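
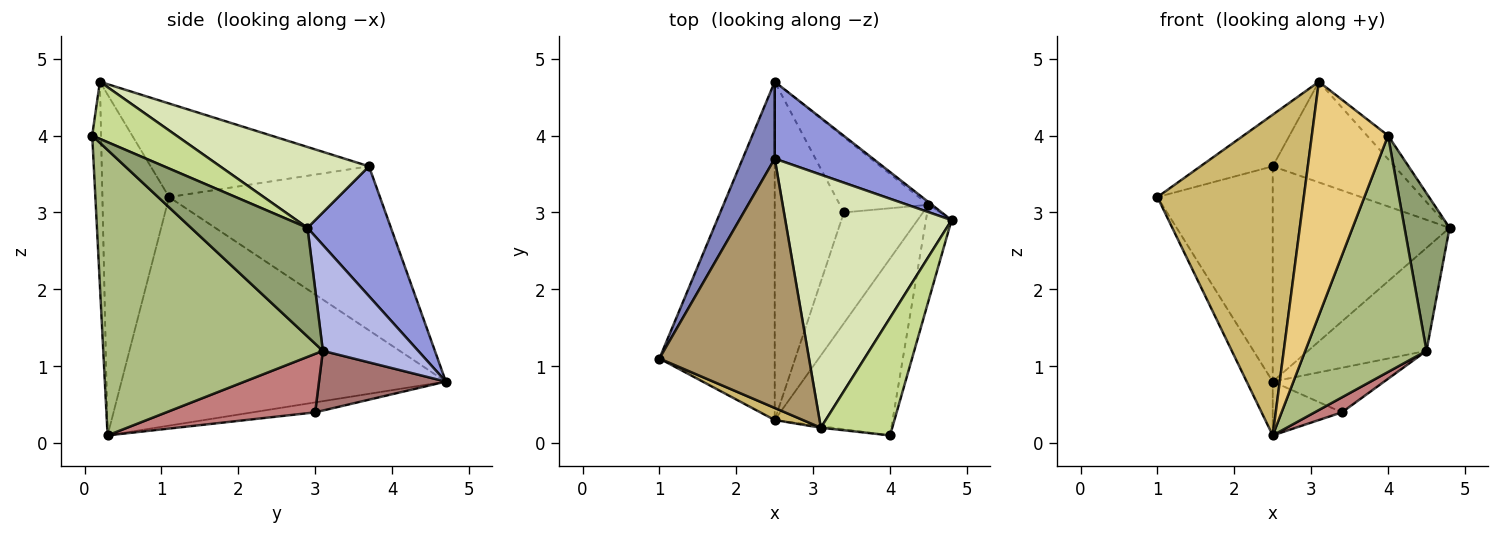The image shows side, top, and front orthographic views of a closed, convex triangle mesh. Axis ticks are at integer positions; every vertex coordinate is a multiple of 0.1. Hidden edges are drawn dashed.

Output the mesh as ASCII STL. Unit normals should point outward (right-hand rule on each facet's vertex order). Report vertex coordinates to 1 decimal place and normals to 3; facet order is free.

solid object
 facet normal -0.890 0.071 -0.449
  outer loop
   vertex 2.5 0.3 0.1
   vertex 1.0 1.1 3.2
   vertex 2.5 4.7 0.8
  endloop
 endfacet
 facet normal -0.865 0.473 0.169
  outer loop
   vertex 2.5 3.7 3.6
   vertex 2.5 4.7 0.8
   vertex 1.0 1.1 3.2
  endloop
 endfacet
 facet normal 0.406 0.861 0.307
  outer loop
   vertex 2.5 3.7 3.6
   vertex 4.8 2.9 2.8
   vertex 2.5 4.7 0.8
  endloop
 endfacet
 facet normal 0.627 0.779 -0.020
  outer loop
   vertex 4.5 3.1 1.2
   vertex 2.5 4.7 0.8
   vertex 4.8 2.9 2.8
  endloop
 endfacet
 facet normal 0.911 -0.352 -0.215
  outer loop
   vertex 4.5 3.1 1.2
   vertex 4.8 2.9 2.8
   vertex 4.0 0.1 4.0
  endloop
 endfacet
 facet normal 0.823 -0.455 -0.340
  outer loop
   vertex 4.5 3.1 1.2
   vertex 4.0 0.1 4.0
   vertex 2.5 0.3 0.1
  endloop
 endfacet
 facet normal 0.617 0.154 0.772
  outer loop
   vertex 3.1 0.2 4.7
   vertex 4.0 0.1 4.0
   vertex 4.8 2.9 2.8
  endloop
 endfacet
 facet normal 0.412 0.337 0.847
  outer loop
   vertex 3.1 0.2 4.7
   vertex 4.8 2.9 2.8
   vertex 2.5 3.7 3.6
  endloop
 endfacet
 facet normal -0.522 0.173 0.835
  outer loop
   vertex 3.1 0.2 4.7
   vertex 2.5 3.7 3.6
   vertex 1.0 1.1 3.2
  endloop
 endfacet
 facet normal -0.414 -0.910 0.034
  outer loop
   vertex 3.1 0.2 4.7
   vertex 1.0 1.1 3.2
   vertex 2.5 0.3 0.1
  endloop
 endfacet
 facet normal -0.115 -0.993 -0.007
  outer loop
   vertex 3.1 0.2 4.7
   vertex 2.5 0.3 0.1
   vertex 4.0 0.1 4.0
  endloop
 endfacet
 facet normal -0.141 0.156 -0.978
  outer loop
   vertex 3.4 3.0 0.4
   vertex 2.5 0.3 0.1
   vertex 2.5 4.7 0.8
  endloop
 endfacet
 facet normal 0.501 0.441 -0.745
  outer loop
   vertex 3.4 3.0 0.4
   vertex 2.5 4.7 0.8
   vertex 4.5 3.1 1.2
  endloop
 endfacet
 facet normal 0.591 -0.108 -0.799
  outer loop
   vertex 3.4 3.0 0.4
   vertex 4.5 3.1 1.2
   vertex 2.5 0.3 0.1
  endloop
 endfacet
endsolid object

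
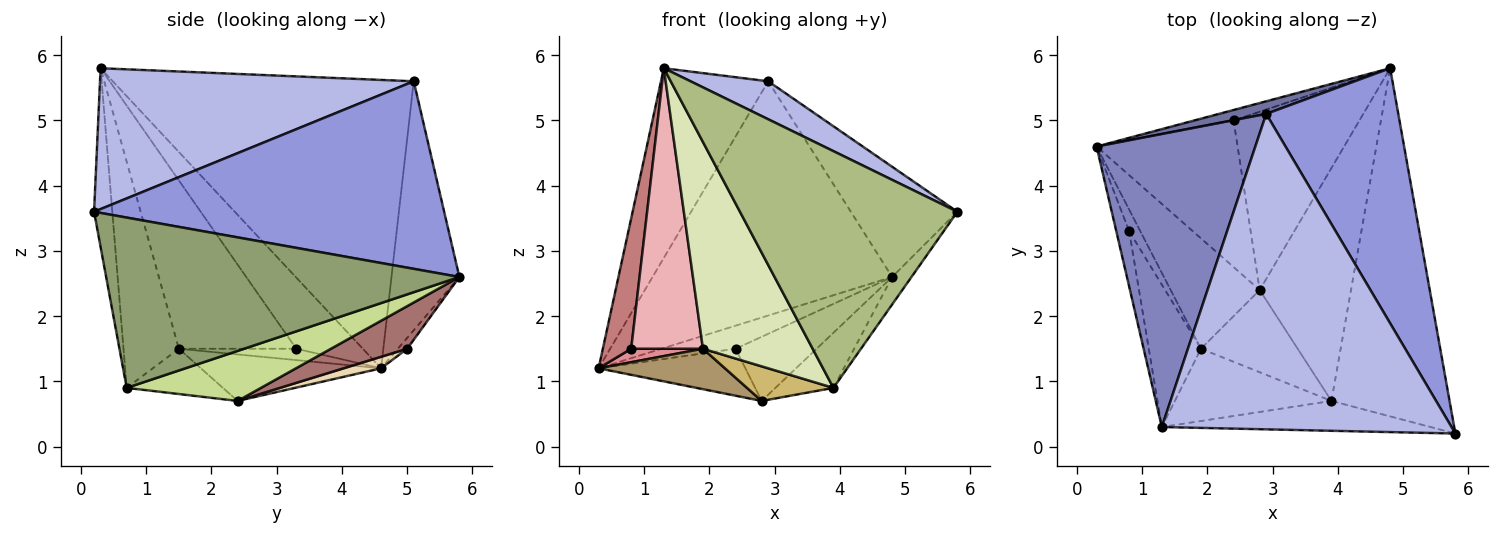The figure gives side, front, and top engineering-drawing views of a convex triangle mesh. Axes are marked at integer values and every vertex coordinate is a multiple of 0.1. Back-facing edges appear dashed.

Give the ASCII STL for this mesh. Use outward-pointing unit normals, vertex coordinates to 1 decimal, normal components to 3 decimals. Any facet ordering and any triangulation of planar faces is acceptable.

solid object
 facet normal -0.272 0.961 0.052
  outer loop
   vertex 2.9 5.1 5.6
   vertex 4.8 5.8 2.6
   vertex 0.3 4.6 1.2
  endloop
 endfacet
 facet normal -0.836 0.298 0.460
  outer loop
   vertex 2.9 5.1 5.6
   vertex 0.3 4.6 1.2
   vertex 1.3 0.3 5.8
  endloop
 endfacet
 facet normal 0.793 0.241 0.559
  outer loop
   vertex 2.9 5.1 5.6
   vertex 5.8 0.2 3.6
   vertex 4.8 5.8 2.6
  endloop
 endfacet
 facet normal 0.435 -0.108 0.894
  outer loop
   vertex 2.9 5.1 5.6
   vertex 1.3 0.3 5.8
   vertex 5.8 0.2 3.6
  endloop
 endfacet
 facet normal 0.821 0.045 -0.569
  outer loop
   vertex 3.9 0.7 0.9
   vertex 4.8 5.8 2.6
   vertex 5.8 0.2 3.6
  endloop
 endfacet
 facet normal -0.083 -0.989 -0.125
  outer loop
   vertex 3.9 0.7 0.9
   vertex 5.8 0.2 3.6
   vertex 1.3 0.3 5.8
  endloop
 endfacet
 facet normal 0.470 0.203 -0.859
  outer loop
   vertex 2.8 2.4 0.7
   vertex 4.8 5.8 2.6
   vertex 3.9 0.7 0.9
  endloop
 endfacet
 facet normal -0.430 -0.852 -0.298
  outer loop
   vertex 1.9 1.5 1.5
   vertex 3.9 0.7 0.9
   vertex 1.3 0.3 5.8
  endloop
 endfacet
 facet normal -0.440 -0.309 -0.843
  outer loop
   vertex 1.9 1.5 1.5
   vertex 0.3 4.6 1.2
   vertex 2.8 2.4 0.7
  endloop
 endfacet
 facet normal -0.396 -0.356 -0.846
  outer loop
   vertex 1.9 1.5 1.5
   vertex 2.8 2.4 0.7
   vertex 3.9 0.7 0.9
  endloop
 endfacet
 facet normal -0.114 0.905 -0.410
  outer loop
   vertex 2.4 5.0 1.5
   vertex 0.3 4.6 1.2
   vertex 4.8 5.8 2.6
  endloop
 endfacet
 facet normal 0.078 0.304 -0.949
  outer loop
   vertex 2.4 5.0 1.5
   vertex 2.8 2.4 0.7
   vertex 0.3 4.6 1.2
  endloop
 endfacet
 facet normal 0.303 0.323 -0.897
  outer loop
   vertex 2.4 5.0 1.5
   vertex 4.8 5.8 2.6
   vertex 2.8 2.4 0.7
  endloop
 endfacet
 facet normal -0.907 -0.387 -0.164
  outer loop
   vertex 0.8 3.3 1.5
   vertex 1.3 0.3 5.8
   vertex 0.3 4.6 1.2
  endloop
 endfacet
 facet normal -0.654 -0.400 -0.642
  outer loop
   vertex 0.8 3.3 1.5
   vertex 0.3 4.6 1.2
   vertex 1.9 1.5 1.5
  endloop
 endfacet
 facet normal -0.825 -0.504 -0.256
  outer loop
   vertex 0.8 3.3 1.5
   vertex 1.9 1.5 1.5
   vertex 1.3 0.3 5.8
  endloop
 endfacet
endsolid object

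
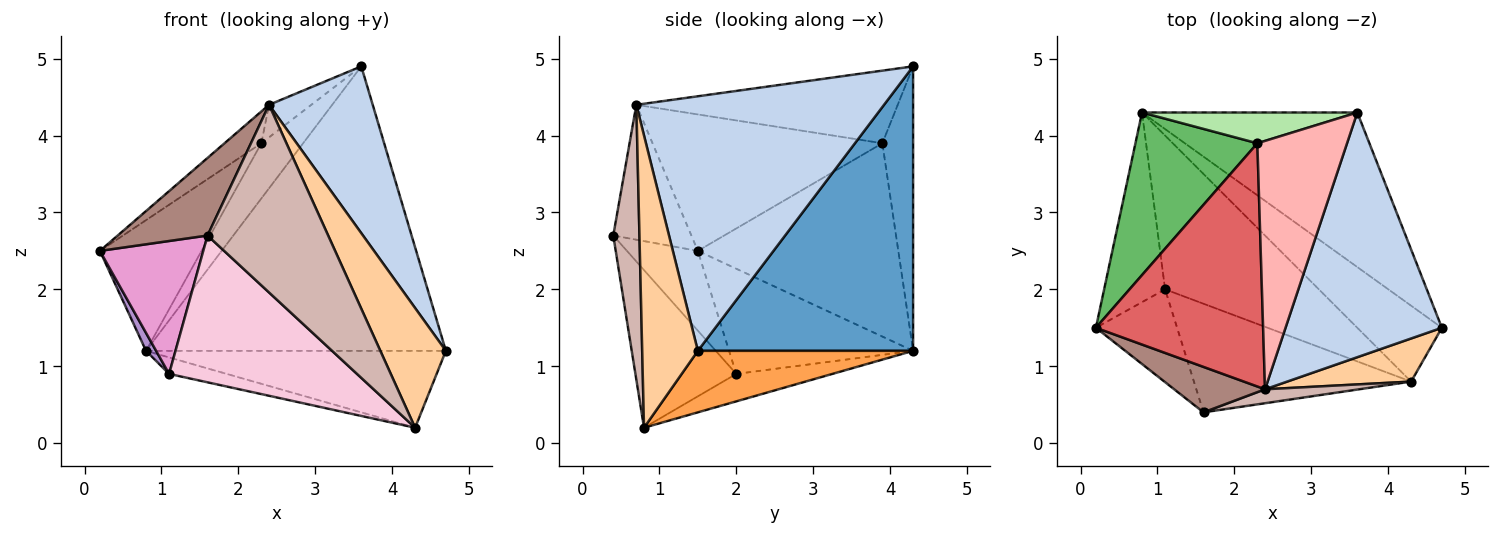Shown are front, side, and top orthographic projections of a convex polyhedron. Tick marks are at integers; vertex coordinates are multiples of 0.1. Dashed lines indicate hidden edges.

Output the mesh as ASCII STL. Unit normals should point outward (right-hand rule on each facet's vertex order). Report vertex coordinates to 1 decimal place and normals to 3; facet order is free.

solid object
 facet normal 0.534 0.743 -0.404
  outer loop
   vertex 3.6 4.3 4.9
   vertex 4.7 1.5 1.2
   vertex 0.8 4.3 1.2
  endloop
 endfacet
 facet normal 0.803 -0.336 0.493
  outer loop
   vertex 2.4 0.7 4.4
   vertex 4.7 1.5 1.2
   vertex 3.6 4.3 4.9
  endloop
 endfacet
 facet normal 0.455 0.634 -0.626
  outer loop
   vertex 4.3 0.8 0.2
   vertex 0.8 4.3 1.2
   vertex 4.7 1.5 1.2
  endloop
 endfacet
 facet normal 0.624 -0.735 0.265
  outer loop
   vertex 4.3 0.8 0.2
   vertex 4.7 1.5 1.2
   vertex 2.4 0.7 4.4
  endloop
 endfacet
 facet normal -0.777 0.394 0.490
  outer loop
   vertex 2.3 3.9 3.9
   vertex 0.8 4.3 1.2
   vertex 0.2 1.5 2.5
  endloop
 endfacet
 facet normal -0.541 0.735 0.409
  outer loop
   vertex 2.3 3.9 3.9
   vertex 3.6 4.3 4.9
   vertex 0.8 4.3 1.2
  endloop
 endfacet
 facet normal -0.629 0.101 0.771
  outer loop
   vertex 2.3 3.9 3.9
   vertex 0.2 1.5 2.5
   vertex 2.4 0.7 4.4
  endloop
 endfacet
 facet normal -0.626 0.101 0.773
  outer loop
   vertex 2.3 3.9 3.9
   vertex 2.4 0.7 4.4
   vertex 3.6 4.3 4.9
  endloop
 endfacet
 facet normal -0.864 -0.047 -0.501
  outer loop
   vertex 1.1 2.0 0.9
   vertex 0.2 1.5 2.5
   vertex 0.8 4.3 1.2
  endloop
 endfacet
 facet normal -0.175 0.105 -0.979
  outer loop
   vertex 1.1 2.0 0.9
   vertex 0.8 4.3 1.2
   vertex 4.3 0.8 0.2
  endloop
 endfacet
 facet normal -0.600 -0.690 0.404
  outer loop
   vertex 1.6 0.4 2.7
   vertex 2.4 0.7 4.4
   vertex 0.2 1.5 2.5
  endloop
 endfacet
 facet normal 0.212 -0.975 0.072
  outer loop
   vertex 1.6 0.4 2.7
   vertex 4.3 0.8 0.2
   vertex 2.4 0.7 4.4
  endloop
 endfacet
 facet normal -0.490 -0.715 -0.499
  outer loop
   vertex 1.6 0.4 2.7
   vertex 0.2 1.5 2.5
   vertex 1.1 2.0 0.9
  endloop
 endfacet
 facet normal -0.396 -0.738 -0.546
  outer loop
   vertex 1.6 0.4 2.7
   vertex 1.1 2.0 0.9
   vertex 4.3 0.8 0.2
  endloop
 endfacet
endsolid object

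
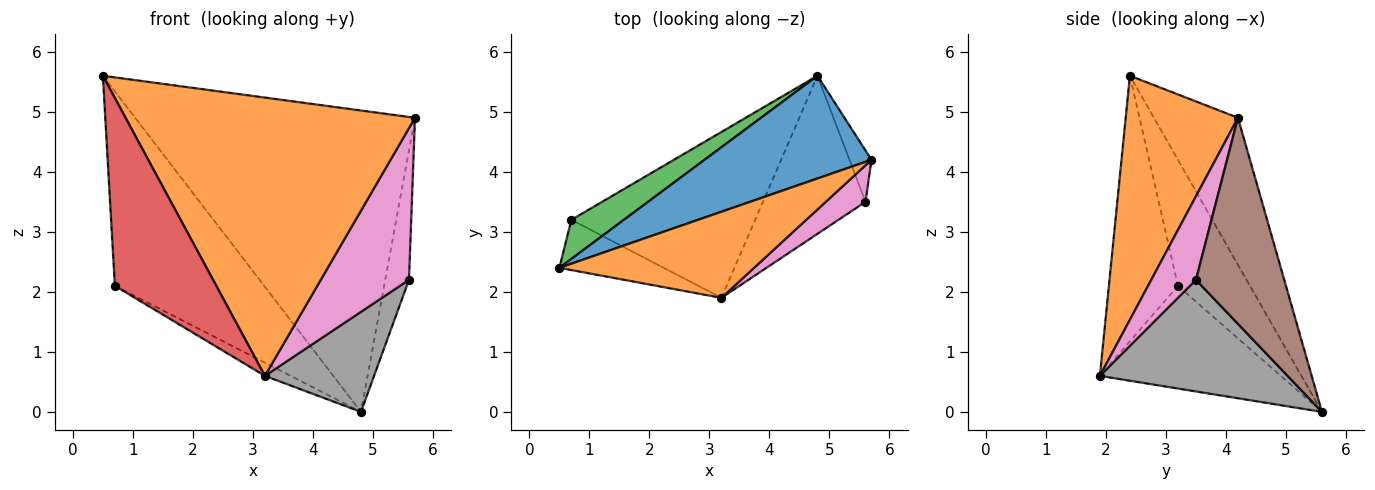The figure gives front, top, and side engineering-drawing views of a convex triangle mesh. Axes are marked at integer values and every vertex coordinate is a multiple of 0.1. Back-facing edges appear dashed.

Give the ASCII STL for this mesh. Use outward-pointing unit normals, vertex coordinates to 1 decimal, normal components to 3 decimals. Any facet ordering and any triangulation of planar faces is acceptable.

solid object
 facet normal -0.273 0.910 0.310
  outer loop
   vertex 4.8 5.6 0.0
   vertex 0.5 2.4 5.6
   vertex 5.7 4.2 4.9
  endloop
 endfacet
 facet normal 0.347 -0.896 0.277
  outer loop
   vertex 3.2 1.9 0.6
   vertex 5.7 4.2 4.9
   vertex 0.5 2.4 5.6
  endloop
 endfacet
 facet normal -0.428 0.886 0.178
  outer loop
   vertex 0.7 3.2 2.1
   vertex 0.5 2.4 5.6
   vertex 4.8 5.6 0.0
  endloop
 endfacet
 facet normal -0.549 -0.807 -0.216
  outer loop
   vertex 0.7 3.2 2.1
   vertex 3.2 1.9 0.6
   vertex 0.5 2.4 5.6
  endloop
 endfacet
 facet normal -0.487 0.069 -0.871
  outer loop
   vertex 0.7 3.2 2.1
   vertex 4.8 5.6 0.0
   vertex 3.2 1.9 0.6
  endloop
 endfacet
 facet normal 0.961 0.258 -0.103
  outer loop
   vertex 5.6 3.5 2.2
   vertex 4.8 5.6 0.0
   vertex 5.7 4.2 4.9
  endloop
 endfacet
 facet normal 0.442 -0.872 0.210
  outer loop
   vertex 5.6 3.5 2.2
   vertex 5.7 4.2 4.9
   vertex 3.2 1.9 0.6
  endloop
 endfacet
 facet normal 0.677 -0.394 -0.622
  outer loop
   vertex 5.6 3.5 2.2
   vertex 3.2 1.9 0.6
   vertex 4.8 5.6 0.0
  endloop
 endfacet
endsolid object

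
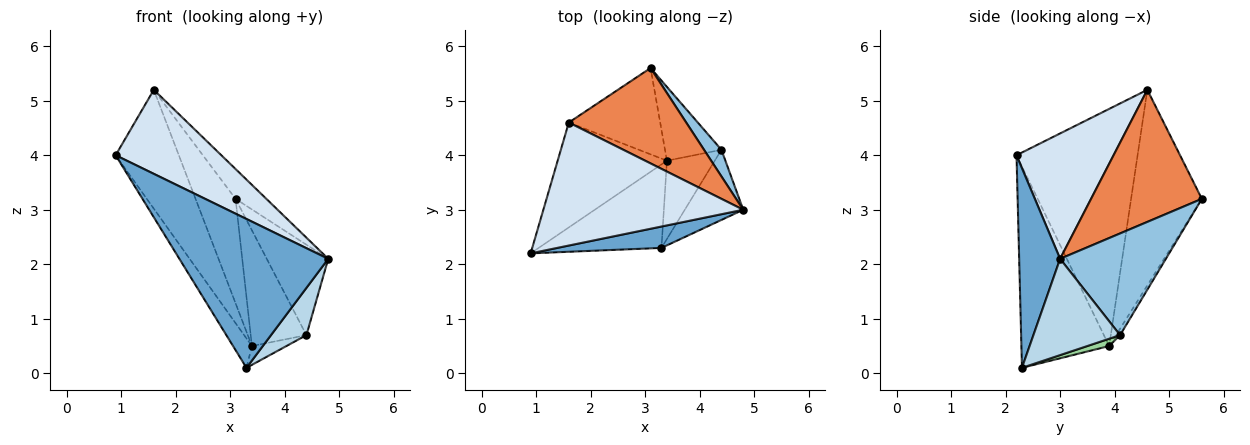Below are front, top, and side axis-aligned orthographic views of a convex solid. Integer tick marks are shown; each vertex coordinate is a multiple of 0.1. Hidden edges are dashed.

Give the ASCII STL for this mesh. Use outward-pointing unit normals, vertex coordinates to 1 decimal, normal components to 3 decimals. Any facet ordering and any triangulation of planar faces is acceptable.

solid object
 facet normal 0.263 -0.955 0.137
  outer loop
   vertex 3.3 2.3 0.1
   vertex 4.8 3.0 2.1
   vertex 0.9 2.2 4.0
  endloop
 endfacet
 facet normal 0.855 0.497 0.146
  outer loop
   vertex 4.4 4.1 0.7
   vertex 3.1 5.6 3.2
   vertex 4.8 3.0 2.1
  endloop
 endfacet
 facet normal 0.807 -0.330 -0.490
  outer loop
   vertex 4.4 4.1 0.7
   vertex 4.8 3.0 2.1
   vertex 3.3 2.3 0.1
  endloop
 endfacet
 facet normal 0.460 -0.501 0.733
  outer loop
   vertex 1.6 4.6 5.2
   vertex 0.9 2.2 4.0
   vertex 4.8 3.0 2.1
  endloop
 endfacet
 facet normal 0.732 0.203 0.650
  outer loop
   vertex 1.6 4.6 5.2
   vertex 4.8 3.0 2.1
   vertex 3.1 5.6 3.2
  endloop
 endfacet
 facet normal -0.840 0.181 -0.512
  outer loop
   vertex 3.4 3.9 0.5
   vertex 3.3 2.3 0.1
   vertex 0.9 2.2 4.0
  endloop
 endfacet
 facet normal -0.821 0.428 -0.378
  outer loop
   vertex 3.4 3.9 0.5
   vertex 0.9 2.2 4.0
   vertex 1.6 4.6 5.2
  endloop
 endfacet
 facet normal -0.806 0.456 -0.377
  outer loop
   vertex 3.4 3.9 0.5
   vertex 1.6 4.6 5.2
   vertex 3.1 5.6 3.2
  endloop
 endfacet
 facet normal -0.061 0.842 -0.537
  outer loop
   vertex 3.4 3.9 0.5
   vertex 3.1 5.6 3.2
   vertex 4.4 4.1 0.7
  endloop
 endfacet
 facet normal 0.146 0.231 -0.962
  outer loop
   vertex 3.4 3.9 0.5
   vertex 4.4 4.1 0.7
   vertex 3.3 2.3 0.1
  endloop
 endfacet
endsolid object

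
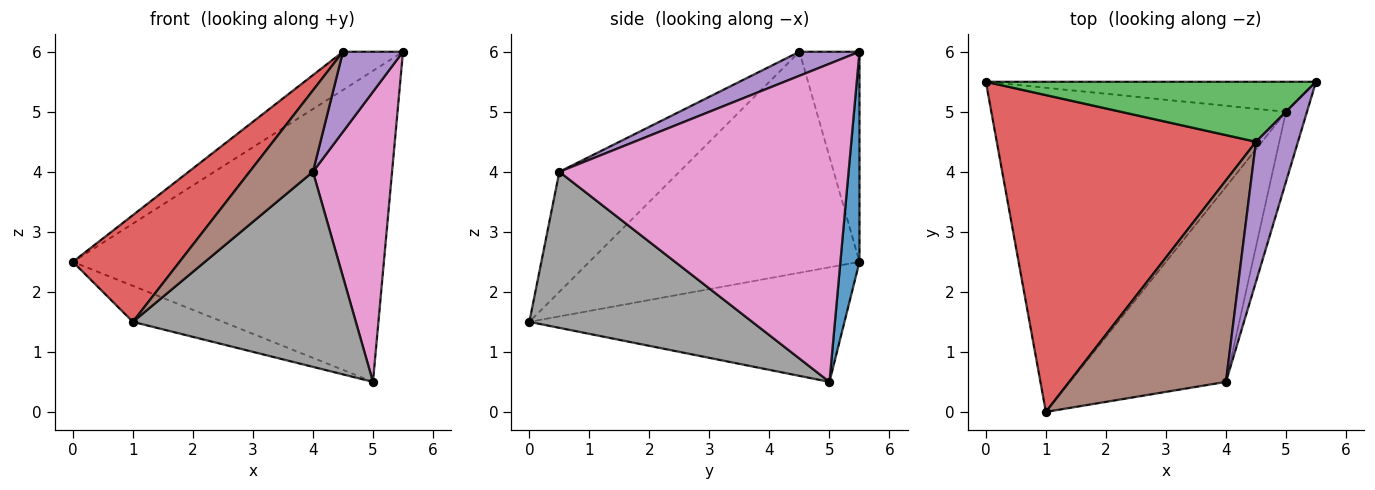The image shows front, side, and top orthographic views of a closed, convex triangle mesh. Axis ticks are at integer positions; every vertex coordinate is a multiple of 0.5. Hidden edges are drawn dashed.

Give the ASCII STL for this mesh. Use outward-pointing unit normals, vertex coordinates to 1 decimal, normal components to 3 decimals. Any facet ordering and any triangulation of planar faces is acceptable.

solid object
 facet normal 0.061 0.994 -0.096
  outer loop
   vertex 5.0 5.0 0.5
   vertex 0.0 5.5 2.5
   vertex 5.5 5.5 6.0
  endloop
 endfacet
 facet normal -0.361 0.103 -0.927
  outer loop
   vertex 5.0 5.0 0.5
   vertex 1.0 0.0 1.5
   vertex 0.0 5.5 2.5
  endloop
 endfacet
 facet normal -0.473 0.473 0.743
  outer loop
   vertex 4.5 4.5 6.0
   vertex 5.5 5.5 6.0
   vertex 0.0 5.5 2.5
  endloop
 endfacet
 facet normal -0.628 -0.248 0.737
  outer loop
   vertex 4.5 4.5 6.0
   vertex 0.0 5.5 2.5
   vertex 1.0 0.0 1.5
  endloop
 endfacet
 facet normal 0.444 -0.444 0.778
  outer loop
   vertex 4.0 0.5 4.0
   vertex 5.5 5.5 6.0
   vertex 4.5 4.5 6.0
  endloop
 endfacet
 facet normal -0.579 -0.306 0.756
  outer loop
   vertex 4.0 0.5 4.0
   vertex 4.5 4.5 6.0
   vertex 1.0 0.0 1.5
  endloop
 endfacet
 facet normal 0.963 -0.263 -0.064
  outer loop
   vertex 4.0 0.5 4.0
   vertex 5.0 5.0 0.5
   vertex 5.5 5.5 6.0
  endloop
 endfacet
 facet normal 0.577 -0.577 -0.577
  outer loop
   vertex 4.0 0.5 4.0
   vertex 1.0 0.0 1.5
   vertex 5.0 5.0 0.5
  endloop
 endfacet
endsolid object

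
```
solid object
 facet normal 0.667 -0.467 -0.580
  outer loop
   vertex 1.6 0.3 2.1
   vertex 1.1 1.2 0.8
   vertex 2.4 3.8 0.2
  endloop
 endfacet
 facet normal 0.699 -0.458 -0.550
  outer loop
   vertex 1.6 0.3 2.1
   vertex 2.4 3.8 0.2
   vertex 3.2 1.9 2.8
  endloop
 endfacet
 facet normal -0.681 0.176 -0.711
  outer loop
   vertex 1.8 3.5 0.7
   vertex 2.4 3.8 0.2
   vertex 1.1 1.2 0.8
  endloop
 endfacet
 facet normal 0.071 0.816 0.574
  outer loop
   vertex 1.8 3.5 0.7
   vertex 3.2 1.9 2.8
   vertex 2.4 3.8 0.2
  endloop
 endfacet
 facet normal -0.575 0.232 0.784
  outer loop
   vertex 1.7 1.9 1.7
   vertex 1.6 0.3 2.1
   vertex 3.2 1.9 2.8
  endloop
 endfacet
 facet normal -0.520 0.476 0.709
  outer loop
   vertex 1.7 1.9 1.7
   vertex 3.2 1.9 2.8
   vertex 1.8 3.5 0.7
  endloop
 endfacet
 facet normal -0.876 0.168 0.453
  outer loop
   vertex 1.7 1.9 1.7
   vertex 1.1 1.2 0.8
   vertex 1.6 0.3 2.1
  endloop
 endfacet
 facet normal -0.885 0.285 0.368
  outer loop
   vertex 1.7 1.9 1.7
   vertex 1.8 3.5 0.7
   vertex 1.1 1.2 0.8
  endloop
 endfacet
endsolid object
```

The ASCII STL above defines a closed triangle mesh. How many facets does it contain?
8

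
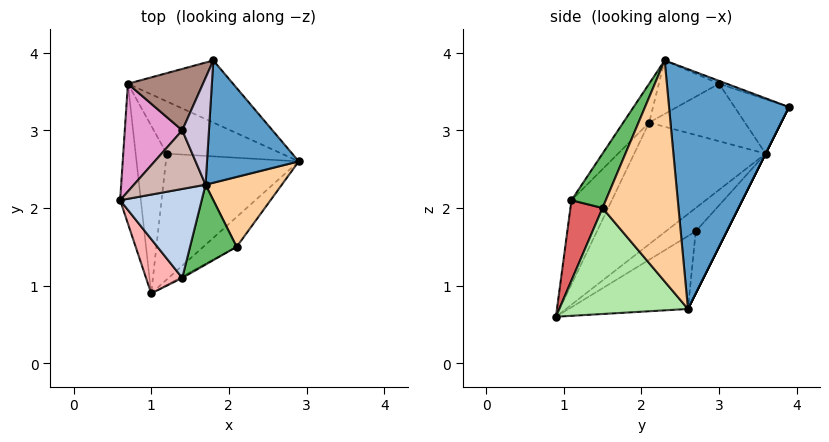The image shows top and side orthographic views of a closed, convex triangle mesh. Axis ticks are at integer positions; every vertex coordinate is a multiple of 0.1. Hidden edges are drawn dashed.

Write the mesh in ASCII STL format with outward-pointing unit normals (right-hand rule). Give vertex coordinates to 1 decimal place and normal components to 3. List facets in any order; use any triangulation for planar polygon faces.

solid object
 facet normal 0.931 0.075 0.356
  outer loop
   vertex 1.7 2.3 3.9
   vertex 2.9 2.6 0.7
   vertex 1.8 3.9 3.3
  endloop
 endfacet
 facet normal -0.269 -0.780 0.565
  outer loop
   vertex 1.4 1.1 2.1
   vertex 1.7 2.3 3.9
   vertex 0.6 2.1 3.1
  endloop
 endfacet
 facet normal 0.000 0.894 -0.447
  outer loop
   vertex 0.7 3.6 2.7
   vertex 1.8 3.9 3.3
   vertex 2.9 2.6 0.7
  endloop
 endfacet
 facet normal 0.905 -0.289 0.312
  outer loop
   vertex 2.1 1.5 2.0
   vertex 2.9 2.6 0.7
   vertex 1.7 2.3 3.9
  endloop
 endfacet
 facet normal 0.494 -0.759 0.424
  outer loop
   vertex 2.1 1.5 2.0
   vertex 1.7 2.3 3.9
   vertex 1.4 1.1 2.1
  endloop
 endfacet
 facet normal 0.658 -0.724 -0.207
  outer loop
   vertex 1.0 0.9 0.6
   vertex 2.9 2.6 0.7
   vertex 2.1 1.5 2.0
  endloop
 endfacet
 facet normal 0.494 -0.869 -0.016
  outer loop
   vertex 1.0 0.9 0.6
   vertex 2.1 1.5 2.0
   vertex 1.4 1.1 2.1
  endloop
 endfacet
 facet normal -0.609 -0.749 0.262
  outer loop
   vertex 1.0 0.9 0.6
   vertex 1.4 1.1 2.1
   vertex 0.6 2.1 3.1
  endloop
 endfacet
 facet normal -0.986 0.021 -0.168
  outer loop
   vertex 1.0 0.9 0.6
   vertex 0.6 2.1 3.1
   vertex 0.7 3.6 2.7
  endloop
 endfacet
 facet normal -0.101 0.355 0.929
  outer loop
   vertex 1.4 3.0 3.6
   vertex 1.7 2.3 3.9
   vertex 1.8 3.9 3.3
  endloop
 endfacet
 facet normal -0.518 0.469 0.715
  outer loop
   vertex 1.4 3.0 3.6
   vertex 1.8 3.9 3.3
   vertex 0.7 3.6 2.7
  endloop
 endfacet
 facet normal -0.596 0.087 0.798
  outer loop
   vertex 1.4 3.0 3.6
   vertex 0.6 2.1 3.1
   vertex 1.7 2.3 3.9
  endloop
 endfacet
 facet normal -0.688 0.229 0.688
  outer loop
   vertex 1.4 3.0 3.6
   vertex 0.7 3.6 2.7
   vertex 0.6 2.1 3.1
  endloop
 endfacet
 facet normal -0.387 0.581 -0.716
  outer loop
   vertex 1.2 2.7 1.7
   vertex 0.7 3.6 2.7
   vertex 2.9 2.6 0.7
  endloop
 endfacet
 facet normal -0.414 0.508 -0.755
  outer loop
   vertex 1.2 2.7 1.7
   vertex 2.9 2.6 0.7
   vertex 1.0 0.9 0.6
  endloop
 endfacet
 facet normal -0.524 0.486 -0.699
  outer loop
   vertex 1.2 2.7 1.7
   vertex 1.0 0.9 0.6
   vertex 0.7 3.6 2.7
  endloop
 endfacet
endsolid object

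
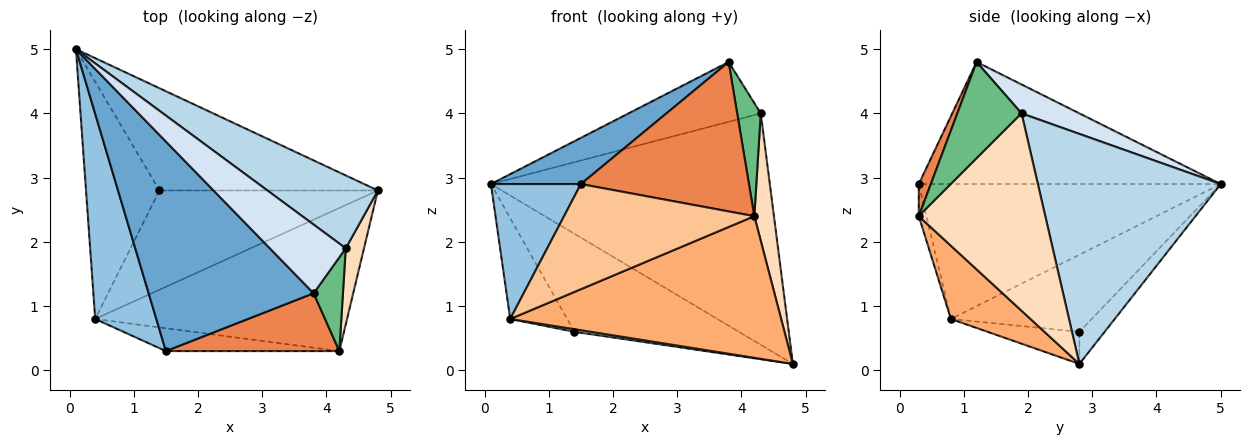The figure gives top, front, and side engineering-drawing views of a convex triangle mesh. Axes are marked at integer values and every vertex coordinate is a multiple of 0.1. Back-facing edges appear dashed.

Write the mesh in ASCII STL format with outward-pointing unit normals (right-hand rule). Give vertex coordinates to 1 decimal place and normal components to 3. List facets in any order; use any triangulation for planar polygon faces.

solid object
 facet normal -0.586 -0.174 0.792
  outer loop
   vertex 3.8 1.2 4.8
   vertex 0.1 5.0 2.9
   vertex 1.5 0.3 2.9
  endloop
 endfacet
 facet normal -0.879 -0.262 0.398
  outer loop
   vertex 0.4 0.8 0.8
   vertex 1.5 0.3 2.9
   vertex 0.1 5.0 2.9
  endloop
 endfacet
 facet normal 0.530 0.809 0.255
  outer loop
   vertex 4.3 1.9 4.0
   vertex 4.8 2.8 0.1
   vertex 0.1 5.0 2.9
  endloop
 endfacet
 facet normal 0.276 0.631 0.725
  outer loop
   vertex 4.3 1.9 4.0
   vertex 0.1 5.0 2.9
   vertex 3.8 1.2 4.8
  endloop
 endfacet
 facet normal 0.067 -0.931 0.360
  outer loop
   vertex 4.2 0.3 2.4
   vertex 3.8 1.2 4.8
   vertex 1.5 0.3 2.9
  endloop
 endfacet
 facet normal 0.202 -0.689 -0.696
  outer loop
   vertex 4.2 0.3 2.4
   vertex 0.4 0.8 0.8
   vertex 4.8 2.8 0.1
  endloop
 endfacet
 facet normal -0.039 -0.976 -0.212
  outer loop
   vertex 4.2 0.3 2.4
   vertex 1.5 0.3 2.9
   vertex 0.4 0.8 0.8
  endloop
 endfacet
 facet normal 0.984 -0.152 0.091
  outer loop
   vertex 4.2 0.3 2.4
   vertex 4.8 2.8 0.1
   vertex 4.3 1.9 4.0
  endloop
 endfacet
 facet normal 0.903 -0.331 0.275
  outer loop
   vertex 4.2 0.3 2.4
   vertex 4.3 1.9 4.0
   vertex 3.8 1.2 4.8
  endloop
 endfacet
 facet normal -0.106 0.688 -0.718
  outer loop
   vertex 1.4 2.8 0.6
   vertex 0.1 5.0 2.9
   vertex 4.8 2.8 0.1
  endloop
 endfacet
 facet normal -0.695 0.281 -0.662
  outer loop
   vertex 1.4 2.8 0.6
   vertex 0.4 0.8 0.8
   vertex 0.1 5.0 2.9
  endloop
 endfacet
 facet normal -0.145 -0.026 -0.989
  outer loop
   vertex 1.4 2.8 0.6
   vertex 4.8 2.8 0.1
   vertex 0.4 0.8 0.8
  endloop
 endfacet
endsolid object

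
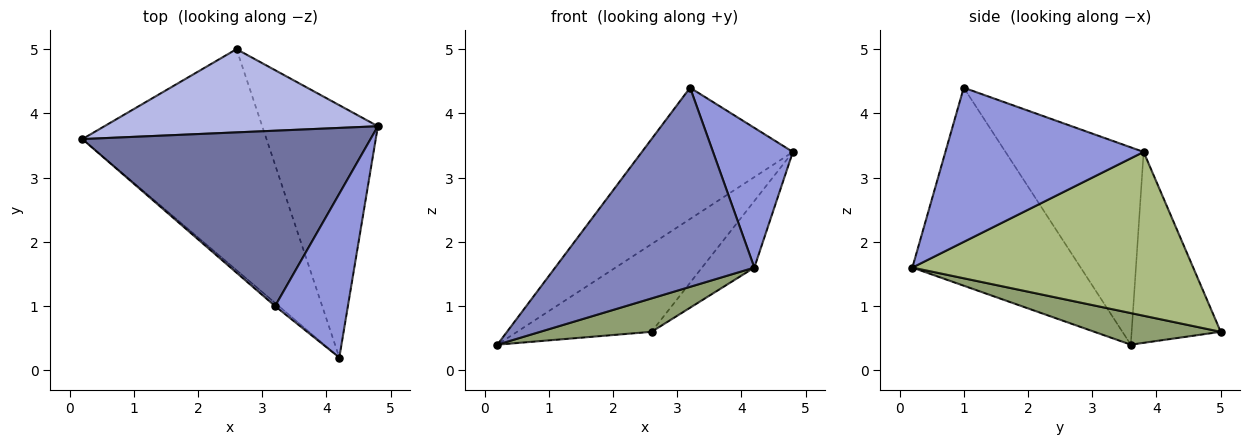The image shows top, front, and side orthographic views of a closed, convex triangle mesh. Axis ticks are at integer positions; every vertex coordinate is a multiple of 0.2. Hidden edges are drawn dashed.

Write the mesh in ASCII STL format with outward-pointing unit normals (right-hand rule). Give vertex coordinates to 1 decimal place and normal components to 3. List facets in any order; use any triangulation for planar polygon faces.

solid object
 facet normal -0.481 0.525 0.702
  outer loop
   vertex 3.2 1.0 4.4
   vertex 4.8 3.8 3.4
   vertex 0.2 3.6 0.4
  endloop
 endfacet
 facet normal -0.645 -0.764 -0.012
  outer loop
   vertex 3.2 1.0 4.4
   vertex 0.2 3.6 0.4
   vertex 4.2 0.2 1.6
  endloop
 endfacet
 facet normal 0.850 -0.342 0.401
  outer loop
   vertex 3.2 1.0 4.4
   vertex 4.2 0.2 1.6
   vertex 4.8 3.8 3.4
  endloop
 endfacet
 facet normal -0.433 0.654 0.620
  outer loop
   vertex 2.6 5.0 0.6
   vertex 0.2 3.6 0.4
   vertex 4.8 3.8 3.4
  endloop
 endfacet
 facet normal 0.167 -0.147 -0.975
  outer loop
   vertex 2.6 5.0 0.6
   vertex 4.2 0.2 1.6
   vertex 0.2 3.6 0.4
  endloop
 endfacet
 facet normal 0.808 0.150 -0.570
  outer loop
   vertex 2.6 5.0 0.6
   vertex 4.8 3.8 3.4
   vertex 4.2 0.2 1.6
  endloop
 endfacet
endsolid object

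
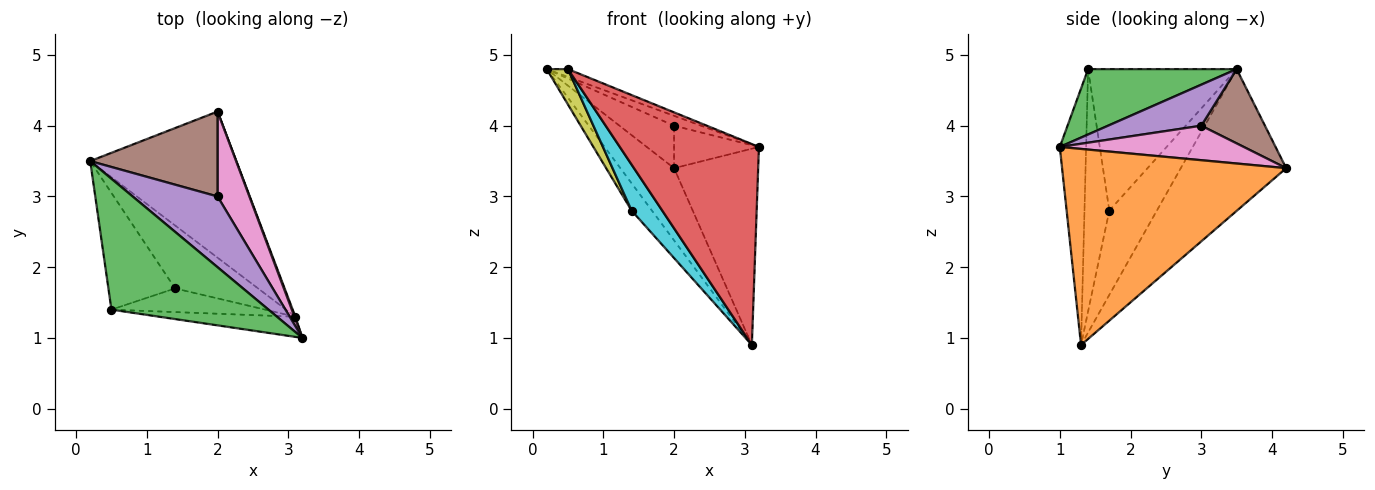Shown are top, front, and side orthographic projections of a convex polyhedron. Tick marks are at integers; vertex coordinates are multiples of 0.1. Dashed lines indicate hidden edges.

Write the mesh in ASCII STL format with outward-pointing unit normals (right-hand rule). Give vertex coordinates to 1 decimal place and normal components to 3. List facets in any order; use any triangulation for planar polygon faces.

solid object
 facet normal -0.656 0.334 -0.677
  outer loop
   vertex 3.1 1.3 0.9
   vertex 0.2 3.5 4.8
   vertex 2.0 4.2 3.4
  endloop
 endfacet
 facet normal 0.936 0.351 0.004
  outer loop
   vertex 3.1 1.3 0.9
   vertex 2.0 4.2 3.4
   vertex 3.2 1.0 3.7
  endloop
 endfacet
 facet normal 0.384 0.055 0.922
  outer loop
   vertex 0.5 1.4 4.8
   vertex 3.2 1.0 3.7
   vertex 0.2 3.5 4.8
  endloop
 endfacet
 facet normal -0.185 -0.978 -0.098
  outer loop
   vertex 0.5 1.4 4.8
   vertex 3.1 1.3 0.9
   vertex 3.2 1.0 3.7
  endloop
 endfacet
 facet normal 0.432 0.125 0.893
  outer loop
   vertex 2.0 3.0 4.0
   vertex 0.2 3.5 4.8
   vertex 3.2 1.0 3.7
  endloop
 endfacet
 facet normal 0.463 0.396 0.793
  outer loop
   vertex 2.0 3.0 4.0
   vertex 2.0 4.2 3.4
   vertex 0.2 3.5 4.8
  endloop
 endfacet
 facet normal 0.696 0.321 0.642
  outer loop
   vertex 2.0 3.0 4.0
   vertex 3.2 1.0 3.7
   vertex 2.0 4.2 3.4
  endloop
 endfacet
 facet normal -0.682 0.291 -0.671
  outer loop
   vertex 1.4 1.7 2.8
   vertex 0.2 3.5 4.8
   vertex 3.1 1.3 0.9
  endloop
 endfacet
 facet normal -0.897 -0.128 -0.423
  outer loop
   vertex 1.4 1.7 2.8
   vertex 0.5 1.4 4.8
   vertex 0.2 3.5 4.8
  endloop
 endfacet
 facet normal -0.585 -0.721 -0.371
  outer loop
   vertex 1.4 1.7 2.8
   vertex 3.1 1.3 0.9
   vertex 0.5 1.4 4.8
  endloop
 endfacet
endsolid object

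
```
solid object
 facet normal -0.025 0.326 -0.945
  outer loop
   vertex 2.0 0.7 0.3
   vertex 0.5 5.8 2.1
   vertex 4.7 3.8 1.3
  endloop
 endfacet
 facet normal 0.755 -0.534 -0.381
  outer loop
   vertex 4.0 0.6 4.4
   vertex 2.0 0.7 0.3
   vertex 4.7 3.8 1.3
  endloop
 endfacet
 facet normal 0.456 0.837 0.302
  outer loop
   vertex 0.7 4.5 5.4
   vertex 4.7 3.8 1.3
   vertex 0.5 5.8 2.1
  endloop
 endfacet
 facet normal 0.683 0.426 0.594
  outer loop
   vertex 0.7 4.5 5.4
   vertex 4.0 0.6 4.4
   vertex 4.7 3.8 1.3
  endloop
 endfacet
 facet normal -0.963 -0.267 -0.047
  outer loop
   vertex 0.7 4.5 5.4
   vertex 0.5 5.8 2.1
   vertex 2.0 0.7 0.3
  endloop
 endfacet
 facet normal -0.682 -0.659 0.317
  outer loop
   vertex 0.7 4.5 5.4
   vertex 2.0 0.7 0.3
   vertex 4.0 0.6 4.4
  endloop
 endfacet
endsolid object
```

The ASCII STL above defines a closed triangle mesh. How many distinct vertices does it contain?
5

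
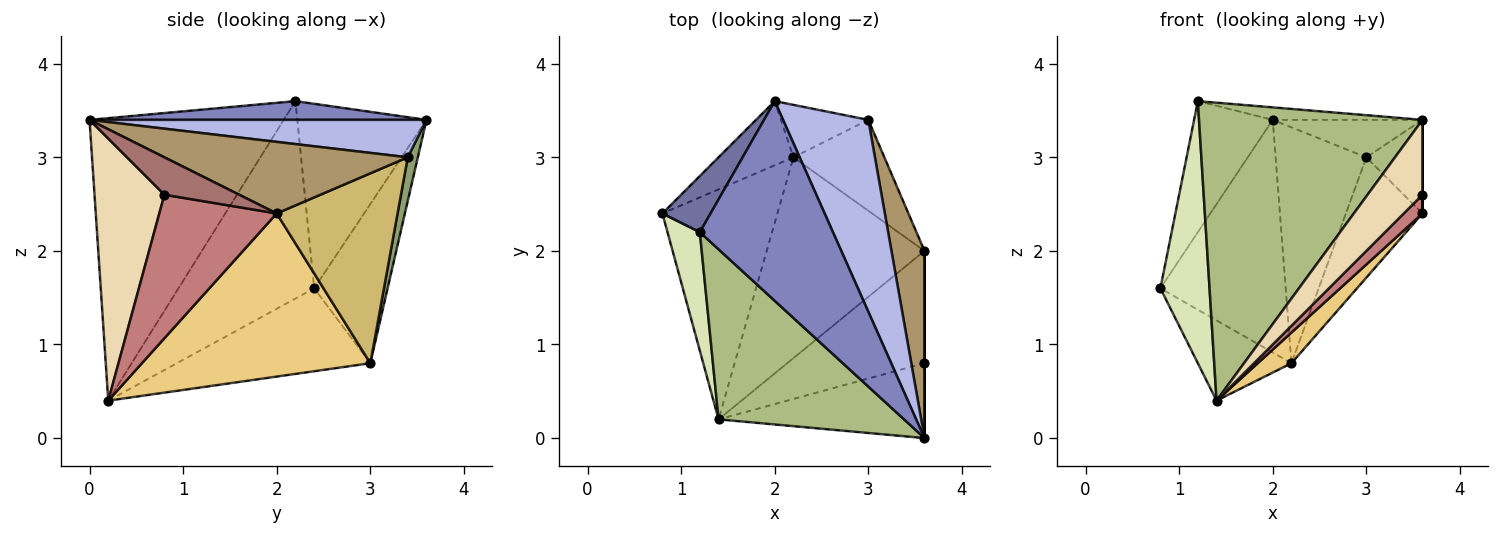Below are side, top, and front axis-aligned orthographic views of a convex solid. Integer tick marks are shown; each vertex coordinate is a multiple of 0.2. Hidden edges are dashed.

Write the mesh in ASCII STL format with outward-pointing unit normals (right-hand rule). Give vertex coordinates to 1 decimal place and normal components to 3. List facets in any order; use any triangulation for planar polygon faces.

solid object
 facet normal -0.834 0.507 0.217
  outer loop
   vertex 1.2 2.2 3.6
   vertex 2.0 3.6 3.4
   vertex 0.8 2.4 1.6
  endloop
 endfacet
 facet normal 0.139 0.062 0.988
  outer loop
   vertex 1.2 2.2 3.6
   vertex 3.6 0.0 3.4
   vertex 2.0 3.6 3.4
  endloop
 endfacet
 facet normal -0.492 0.839 -0.232
  outer loop
   vertex 2.2 3.0 0.8
   vertex 0.8 2.4 1.6
   vertex 2.0 3.6 3.4
  endloop
 endfacet
 facet normal 0.396 0.176 0.901
  outer loop
   vertex 3.0 3.4 3.0
   vertex 2.0 3.6 3.4
   vertex 3.6 0.0 3.4
  endloop
 endfacet
 facet normal 0.108 0.970 -0.216
  outer loop
   vertex 3.0 3.4 3.0
   vertex 2.2 3.0 0.8
   vertex 2.0 3.6 3.4
  endloop
 endfacet
 facet normal -0.602 -0.693 0.396
  outer loop
   vertex 1.4 0.2 0.4
   vertex 3.6 0.0 3.4
   vertex 1.2 2.2 3.6
  endloop
 endfacet
 facet normal -0.563 0.272 -0.781
  outer loop
   vertex 1.4 0.2 0.4
   vertex 0.8 2.4 1.6
   vertex 2.2 3.0 0.8
  endloop
 endfacet
 facet normal -0.929 -0.336 0.152
  outer loop
   vertex 1.4 0.2 0.4
   vertex 1.2 2.2 3.6
   vertex 0.8 2.4 1.6
  endloop
 endfacet
 facet normal 0.889 0.205 0.410
  outer loop
   vertex 3.6 2.0 2.4
   vertex 3.0 3.4 3.0
   vertex 3.6 0.0 3.4
  endloop
 endfacet
 facet normal 0.783 0.496 -0.375
  outer loop
   vertex 3.6 2.0 2.4
   vertex 2.2 3.0 0.8
   vertex 3.0 3.4 3.0
  endloop
 endfacet
 facet normal 0.715 -0.105 -0.691
  outer loop
   vertex 3.6 2.0 2.4
   vertex 1.4 0.2 0.4
   vertex 2.2 3.0 0.8
  endloop
 endfacet
 facet normal 0.669 -0.526 -0.526
  outer loop
   vertex 3.6 0.8 2.6
   vertex 3.6 0.0 3.4
   vertex 1.4 0.2 0.4
  endloop
 endfacet
 facet normal 1.000 0.000 0.000
  outer loop
   vertex 3.6 0.8 2.6
   vertex 3.6 2.0 2.4
   vertex 3.6 0.0 3.4
  endloop
 endfacet
 facet normal 0.718 -0.114 -0.687
  outer loop
   vertex 3.6 0.8 2.6
   vertex 1.4 0.2 0.4
   vertex 3.6 2.0 2.4
  endloop
 endfacet
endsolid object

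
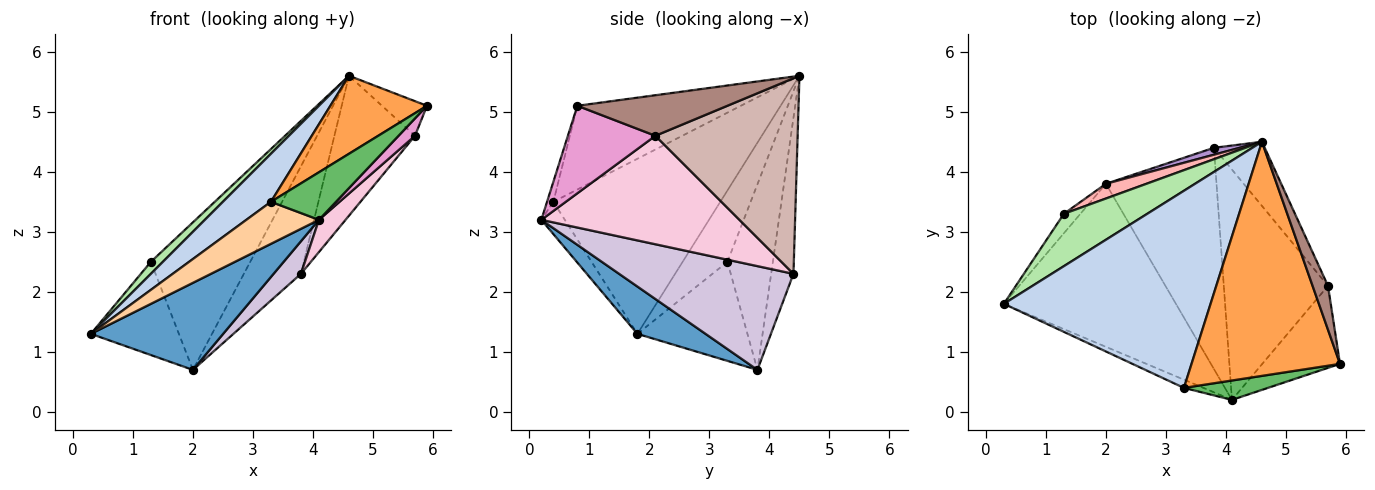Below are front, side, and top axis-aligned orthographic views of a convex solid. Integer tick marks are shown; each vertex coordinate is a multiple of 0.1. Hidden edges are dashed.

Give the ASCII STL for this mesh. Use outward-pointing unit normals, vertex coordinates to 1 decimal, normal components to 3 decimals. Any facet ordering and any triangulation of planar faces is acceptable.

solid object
 facet normal 0.236 -0.458 -0.857
  outer loop
   vertex 4.1 0.2 3.2
   vertex 0.3 1.8 1.3
   vertex 2.0 3.8 0.7
  endloop
 endfacet
 facet normal -0.635 -0.183 0.750
  outer loop
   vertex 3.3 0.4 3.5
   vertex 4.6 4.5 5.6
   vertex 0.3 1.8 1.3
  endloop
 endfacet
 facet normal -0.472 -0.279 0.836
  outer loop
   vertex 3.3 0.4 3.5
   vertex 5.9 0.8 5.1
   vertex 4.6 4.5 5.6
  endloop
 endfacet
 facet normal -0.302 -0.935 -0.183
  outer loop
   vertex 3.3 0.4 3.5
   vertex 0.3 1.8 1.3
   vertex 4.1 0.2 3.2
  endloop
 endfacet
 facet normal -0.090 -0.922 0.376
  outer loop
   vertex 3.3 0.4 3.5
   vertex 4.1 0.2 3.2
   vertex 5.9 0.8 5.1
  endloop
 endfacet
 facet normal -0.641 -0.172 0.748
  outer loop
   vertex 1.3 3.3 2.5
   vertex 0.3 1.8 1.3
   vertex 4.6 4.5 5.6
  endloop
 endfacet
 facet normal -0.774 0.619 -0.129
  outer loop
   vertex 1.3 3.3 2.5
   vertex 2.0 3.8 0.7
   vertex 0.3 1.8 1.3
  endloop
 endfacet
 facet normal -0.414 0.906 0.090
  outer loop
   vertex 1.3 3.3 2.5
   vertex 4.6 4.5 5.6
   vertex 2.0 3.8 0.7
  endloop
 endfacet
 facet normal -0.363 0.930 0.060
  outer loop
   vertex 3.8 4.4 2.3
   vertex 2.0 3.8 0.7
   vertex 4.6 4.5 5.6
  endloop
 endfacet
 facet normal 0.680 -0.107 -0.725
  outer loop
   vertex 3.8 4.4 2.3
   vertex 4.1 0.2 3.2
   vertex 2.0 3.8 0.7
  endloop
 endfacet
 facet normal 0.900 0.270 0.342
  outer loop
   vertex 5.7 2.1 4.6
   vertex 4.6 4.5 5.6
   vertex 5.9 0.8 5.1
  endloop
 endfacet
 facet normal 0.849 0.481 -0.220
  outer loop
   vertex 5.7 2.1 4.6
   vertex 3.8 4.4 2.3
   vertex 4.6 4.5 5.6
  endloop
 endfacet
 facet normal 0.740 -0.139 -0.658
  outer loop
   vertex 5.7 2.1 4.6
   vertex 5.9 0.8 5.1
   vertex 4.1 0.2 3.2
  endloop
 endfacet
 facet normal 0.718 -0.096 -0.689
  outer loop
   vertex 5.7 2.1 4.6
   vertex 4.1 0.2 3.2
   vertex 3.8 4.4 2.3
  endloop
 endfacet
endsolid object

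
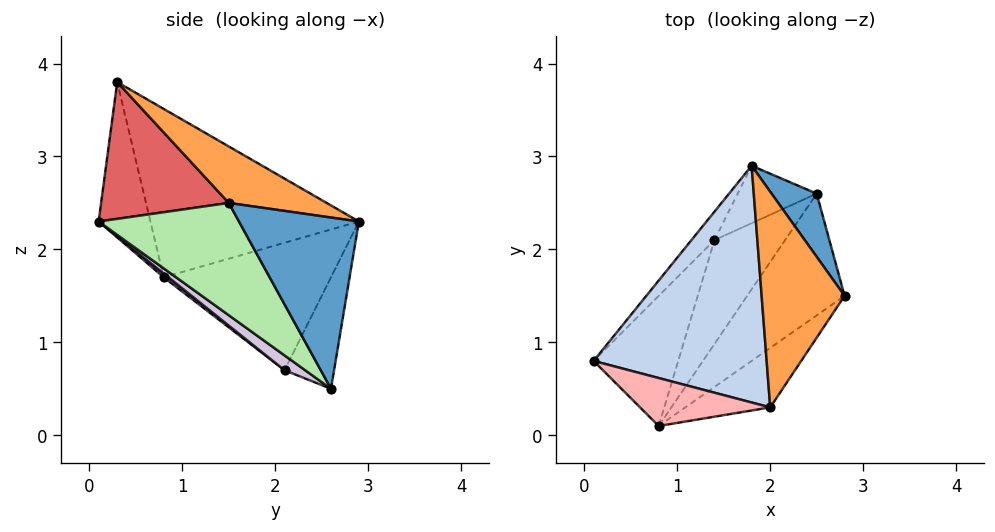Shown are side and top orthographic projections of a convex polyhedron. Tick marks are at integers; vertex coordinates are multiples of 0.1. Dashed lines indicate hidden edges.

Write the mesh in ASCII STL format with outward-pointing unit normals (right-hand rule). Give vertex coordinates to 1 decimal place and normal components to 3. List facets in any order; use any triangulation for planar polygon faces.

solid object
 facet normal 0.782 0.588 0.206
  outer loop
   vertex 2.5 2.6 0.5
   vertex 1.8 2.9 2.3
   vertex 2.8 1.5 2.5
  endloop
 endfacet
 facet normal -0.656 0.339 0.674
  outer loop
   vertex 2.0 0.3 3.8
   vertex 1.8 2.9 2.3
   vertex 0.1 0.8 1.7
  endloop
 endfacet
 facet normal 0.499 0.461 0.733
  outer loop
   vertex 2.0 0.3 3.8
   vertex 2.8 1.5 2.5
   vertex 1.8 2.9 2.3
  endloop
 endfacet
 facet normal -0.751 0.647 -0.136
  outer loop
   vertex 1.4 2.1 0.7
   vertex 0.1 0.8 1.7
   vertex 1.8 2.9 2.3
  endloop
 endfacet
 facet normal -0.440 0.843 -0.311
  outer loop
   vertex 1.4 2.1 0.7
   vertex 1.8 2.9 2.3
   vertex 2.5 2.6 0.5
  endloop
 endfacet
 facet normal 0.538 -0.702 -0.467
  outer loop
   vertex 0.8 0.1 2.3
   vertex 2.5 2.6 0.5
   vertex 2.8 1.5 2.5
  endloop
 endfacet
 facet normal 0.561 -0.751 -0.348
  outer loop
   vertex 0.8 0.1 2.3
   vertex 2.8 1.5 2.5
   vertex 2.0 0.3 3.8
  endloop
 endfacet
 facet normal -0.749 -0.211 0.628
  outer loop
   vertex 0.8 0.1 2.3
   vertex 2.0 0.3 3.8
   vertex 0.1 0.8 1.7
  endloop
 endfacet
 facet normal 0.034 -0.631 -0.775
  outer loop
   vertex 0.8 0.1 2.3
   vertex 0.1 0.8 1.7
   vertex 1.4 2.1 0.7
  endloop
 endfacet
 facet normal 0.157 -0.645 -0.748
  outer loop
   vertex 0.8 0.1 2.3
   vertex 1.4 2.1 0.7
   vertex 2.5 2.6 0.5
  endloop
 endfacet
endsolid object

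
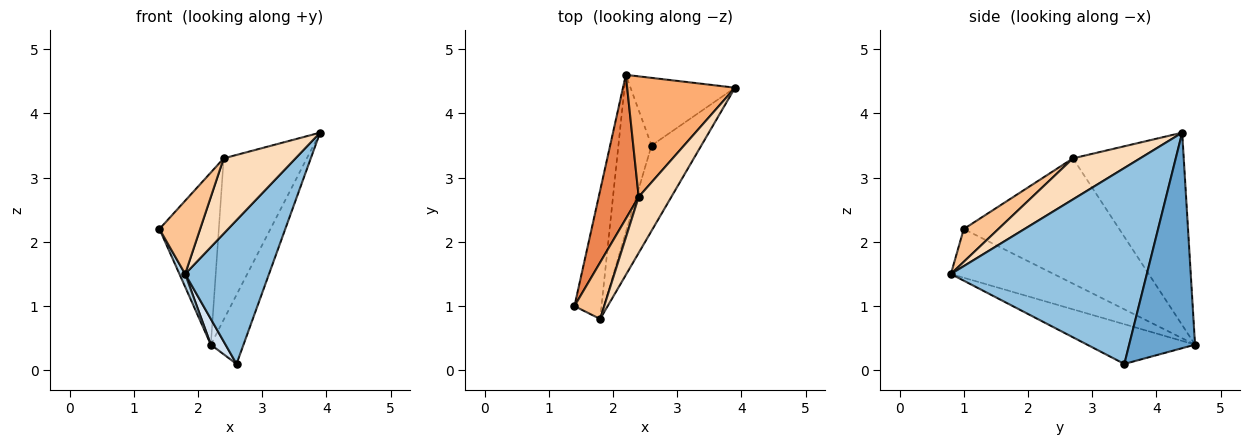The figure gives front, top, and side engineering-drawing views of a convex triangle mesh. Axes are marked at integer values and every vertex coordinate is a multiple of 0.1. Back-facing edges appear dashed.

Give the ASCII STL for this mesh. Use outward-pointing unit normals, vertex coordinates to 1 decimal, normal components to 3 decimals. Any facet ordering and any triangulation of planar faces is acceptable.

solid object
 facet normal 0.822 0.407 -0.399
  outer loop
   vertex 2.6 3.5 0.1
   vertex 2.2 4.6 0.4
   vertex 3.9 4.4 3.7
  endloop
 endfacet
 facet normal 0.895 -0.383 -0.227
  outer loop
   vertex 1.8 0.8 1.5
   vertex 2.6 3.5 0.1
   vertex 3.9 4.4 3.7
  endloop
 endfacet
 facet normal -0.873 -0.049 -0.485
  outer loop
   vertex 1.8 0.8 1.5
   vertex 1.4 1.0 2.2
   vertex 2.2 4.6 0.4
  endloop
 endfacet
 facet normal -0.764 -0.104 -0.637
  outer loop
   vertex 1.8 0.8 1.5
   vertex 2.2 4.6 0.4
   vertex 2.6 3.5 0.1
  endloop
 endfacet
 facet normal -0.895 0.342 0.286
  outer loop
   vertex 2.4 2.7 3.3
   vertex 2.2 4.6 0.4
   vertex 1.4 1.0 2.2
  endloop
 endfacet
 facet normal -0.730 0.548 0.409
  outer loop
   vertex 2.4 2.7 3.3
   vertex 3.9 4.4 3.7
   vertex 2.2 4.6 0.4
  endloop
 endfacet
 facet normal 0.559 -0.657 0.507
  outer loop
   vertex 2.4 2.7 3.3
   vertex 1.4 1.0 2.2
   vertex 1.8 0.8 1.5
  endloop
 endfacet
 facet normal 0.600 -0.642 0.477
  outer loop
   vertex 2.4 2.7 3.3
   vertex 1.8 0.8 1.5
   vertex 3.9 4.4 3.7
  endloop
 endfacet
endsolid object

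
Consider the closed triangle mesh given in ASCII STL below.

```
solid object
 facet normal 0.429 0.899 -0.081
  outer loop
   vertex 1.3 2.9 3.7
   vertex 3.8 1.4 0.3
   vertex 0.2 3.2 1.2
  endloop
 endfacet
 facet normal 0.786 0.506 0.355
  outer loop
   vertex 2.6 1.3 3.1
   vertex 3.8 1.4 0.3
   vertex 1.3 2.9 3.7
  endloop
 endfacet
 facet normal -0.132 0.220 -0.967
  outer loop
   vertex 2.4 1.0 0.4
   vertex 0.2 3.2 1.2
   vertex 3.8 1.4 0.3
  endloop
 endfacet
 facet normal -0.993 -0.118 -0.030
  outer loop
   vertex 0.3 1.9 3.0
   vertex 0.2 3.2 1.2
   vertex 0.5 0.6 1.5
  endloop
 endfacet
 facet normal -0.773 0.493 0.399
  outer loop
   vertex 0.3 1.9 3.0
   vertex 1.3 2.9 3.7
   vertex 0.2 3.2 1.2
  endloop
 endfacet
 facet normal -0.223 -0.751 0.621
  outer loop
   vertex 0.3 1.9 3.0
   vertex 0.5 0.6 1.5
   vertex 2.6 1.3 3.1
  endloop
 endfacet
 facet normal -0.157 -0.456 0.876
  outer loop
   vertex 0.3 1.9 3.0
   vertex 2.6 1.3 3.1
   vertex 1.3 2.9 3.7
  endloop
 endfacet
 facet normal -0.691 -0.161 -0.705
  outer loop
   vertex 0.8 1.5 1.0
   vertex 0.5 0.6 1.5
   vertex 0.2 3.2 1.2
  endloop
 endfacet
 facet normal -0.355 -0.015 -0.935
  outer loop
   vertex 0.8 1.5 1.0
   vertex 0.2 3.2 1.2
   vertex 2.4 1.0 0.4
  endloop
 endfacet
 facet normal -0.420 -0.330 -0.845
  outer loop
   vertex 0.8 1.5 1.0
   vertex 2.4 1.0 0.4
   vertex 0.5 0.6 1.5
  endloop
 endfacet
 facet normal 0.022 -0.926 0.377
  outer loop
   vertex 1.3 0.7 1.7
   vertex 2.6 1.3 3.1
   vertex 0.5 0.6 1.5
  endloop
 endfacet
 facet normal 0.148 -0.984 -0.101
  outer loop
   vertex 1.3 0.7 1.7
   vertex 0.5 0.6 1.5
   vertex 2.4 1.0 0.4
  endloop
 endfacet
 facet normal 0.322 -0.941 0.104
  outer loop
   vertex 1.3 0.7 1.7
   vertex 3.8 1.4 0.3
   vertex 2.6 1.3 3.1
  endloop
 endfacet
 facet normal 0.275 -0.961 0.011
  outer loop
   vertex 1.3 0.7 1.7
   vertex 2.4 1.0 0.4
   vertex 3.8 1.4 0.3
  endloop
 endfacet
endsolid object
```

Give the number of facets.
14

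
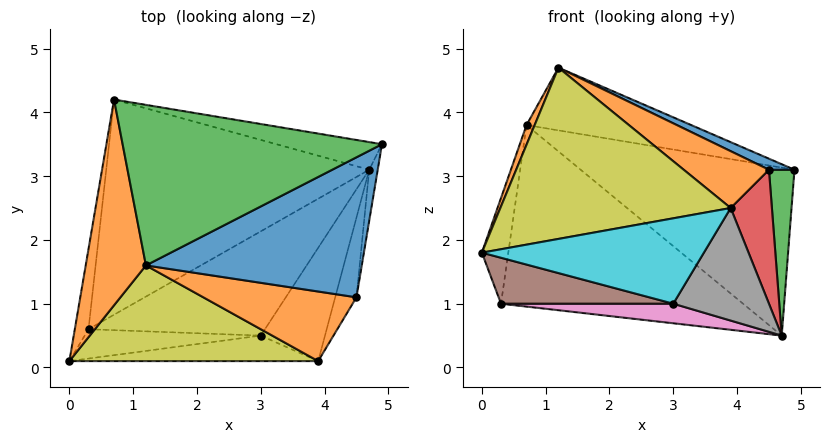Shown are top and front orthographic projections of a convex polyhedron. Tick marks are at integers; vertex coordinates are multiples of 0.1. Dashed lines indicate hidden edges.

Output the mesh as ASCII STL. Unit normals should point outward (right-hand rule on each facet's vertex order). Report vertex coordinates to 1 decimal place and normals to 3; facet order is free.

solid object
 facet normal 0.136 0.978 -0.161
  outer loop
   vertex 4.7 3.1 0.5
   vertex 0.7 4.2 3.8
   vertex 4.9 3.5 3.1
  endloop
 endfacet
 facet normal -0.916 -0.038 0.399
  outer loop
   vertex 1.2 1.6 4.7
   vertex 0.7 4.2 3.8
   vertex 0.0 0.1 1.8
  endloop
 endfacet
 facet normal 0.211 0.356 0.910
  outer loop
   vertex 1.2 1.6 4.7
   vertex 4.9 3.5 3.1
   vertex 0.7 4.2 3.8
  endloop
 endfacet
 facet normal -0.947 0.257 -0.195
  outer loop
   vertex 0.3 0.6 1.0
   vertex 0.0 0.1 1.8
   vertex 0.7 4.2 3.8
  endloop
 endfacet
 facet normal -0.413 0.587 -0.696
  outer loop
   vertex 0.3 0.6 1.0
   vertex 0.7 4.2 3.8
   vertex 4.7 3.1 0.5
  endloop
 endfacet
 facet normal -0.031 -0.842 -0.538
  outer loop
   vertex 0.3 0.6 1.0
   vertex 3.0 0.5 1.0
   vertex 0.0 0.1 1.8
  endloop
 endfacet
 facet normal -0.007 -0.185 -0.983
  outer loop
   vertex 0.3 0.6 1.0
   vertex 4.7 3.1 0.5
   vertex 3.0 0.5 1.0
  endloop
 endfacet
 facet normal 0.656 -0.532 -0.535
  outer loop
   vertex 3.9 0.1 2.5
   vertex 3.0 0.5 1.0
   vertex 4.7 3.1 0.5
  endloop
 endfacet
 facet normal -0.087 -0.870 0.486
  outer loop
   vertex 3.9 0.1 2.5
   vertex 1.2 1.6 4.7
   vertex 0.0 0.1 1.8
  endloop
 endfacet
 facet normal 0.051 -0.957 -0.286
  outer loop
   vertex 3.9 0.1 2.5
   vertex 0.0 0.1 1.8
   vertex 3.0 0.5 1.0
  endloop
 endfacet
 facet normal 0.426 -0.071 0.902
  outer loop
   vertex 4.5 1.1 3.1
   vertex 4.9 3.5 3.1
   vertex 1.2 1.6 4.7
  endloop
 endfacet
 facet normal 0.269 -0.609 0.746
  outer loop
   vertex 4.5 1.1 3.1
   vertex 1.2 1.6 4.7
   vertex 3.9 0.1 2.5
  endloop
 endfacet
 facet normal 0.985 -0.164 -0.051
  outer loop
   vertex 4.5 1.1 3.1
   vertex 4.7 3.1 0.5
   vertex 4.9 3.5 3.1
  endloop
 endfacet
 facet normal 0.889 -0.393 -0.234
  outer loop
   vertex 4.5 1.1 3.1
   vertex 3.9 0.1 2.5
   vertex 4.7 3.1 0.5
  endloop
 endfacet
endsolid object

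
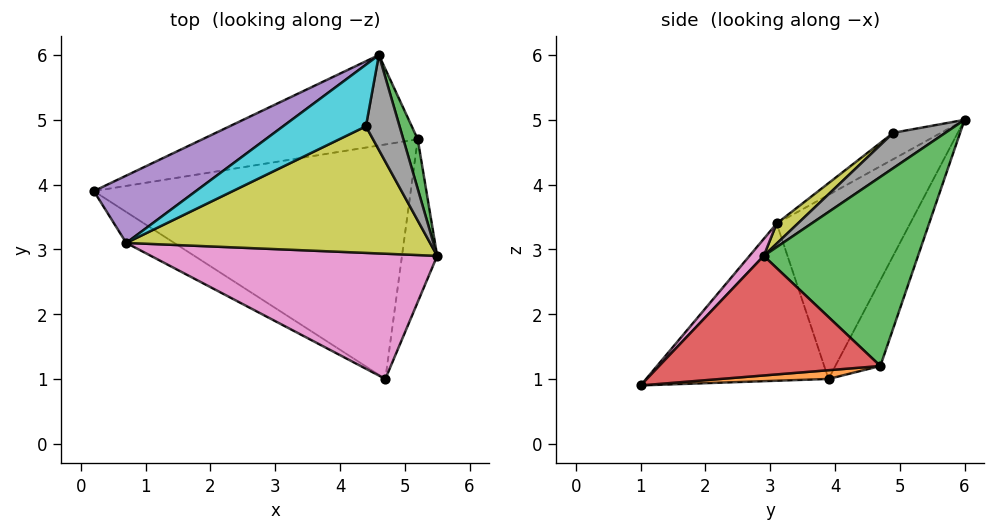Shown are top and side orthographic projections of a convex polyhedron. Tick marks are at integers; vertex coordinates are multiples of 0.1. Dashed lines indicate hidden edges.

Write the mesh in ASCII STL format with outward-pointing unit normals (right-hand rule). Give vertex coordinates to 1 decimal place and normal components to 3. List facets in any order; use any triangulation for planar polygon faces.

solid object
 facet normal -0.135 0.931 -0.340
  outer loop
   vertex 5.2 4.7 1.2
   vertex 0.2 3.9 1.0
   vertex 4.6 6.0 5.0
  endloop
 endfacet
 facet normal 0.028 0.077 -0.997
  outer loop
   vertex 5.2 4.7 1.2
   vertex 4.7 1.0 0.9
   vertex 0.2 3.9 1.0
  endloop
 endfacet
 facet normal 0.970 0.232 0.074
  outer loop
   vertex 5.2 4.7 1.2
   vertex 4.6 6.0 5.0
   vertex 5.5 2.9 2.9
  endloop
 endfacet
 facet normal 0.954 -0.106 -0.281
  outer loop
   vertex 5.2 4.7 1.2
   vertex 5.5 2.9 2.9
   vertex 4.7 1.0 0.9
  endloop
 endfacet
 facet normal -0.647 0.672 0.359
  outer loop
   vertex 0.7 3.1 3.4
   vertex 4.6 6.0 5.0
   vertex 0.2 3.9 1.0
  endloop
 endfacet
 facet normal -0.537 -0.828 -0.164
  outer loop
   vertex 0.7 3.1 3.4
   vertex 0.2 3.9 1.0
   vertex 4.7 1.0 0.9
  endloop
 endfacet
 facet normal 0.040 -0.732 0.680
  outer loop
   vertex 0.7 3.1 3.4
   vertex 4.7 1.0 0.9
   vertex 5.5 2.9 2.9
  endloop
 endfacet
 facet normal 0.701 -0.249 0.668
  outer loop
   vertex 4.4 4.9 4.8
   vertex 5.5 2.9 2.9
   vertex 4.6 6.0 5.0
  endloop
 endfacet
 facet normal 0.049 -0.674 0.737
  outer loop
   vertex 4.4 4.9 4.8
   vertex 0.7 3.1 3.4
   vertex 5.5 2.9 2.9
  endloop
 endfacet
 facet normal -0.301 -0.117 0.946
  outer loop
   vertex 4.4 4.9 4.8
   vertex 4.6 6.0 5.0
   vertex 0.7 3.1 3.4
  endloop
 endfacet
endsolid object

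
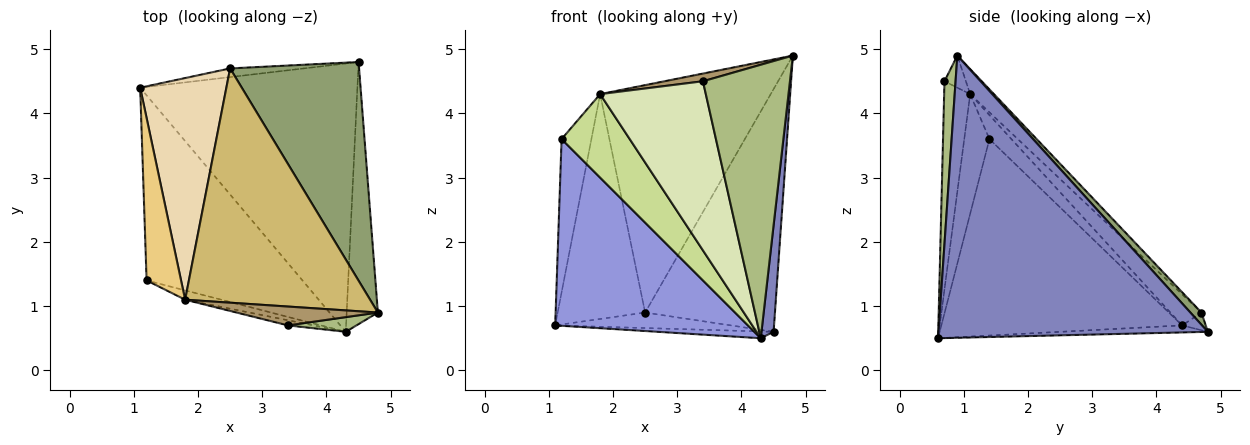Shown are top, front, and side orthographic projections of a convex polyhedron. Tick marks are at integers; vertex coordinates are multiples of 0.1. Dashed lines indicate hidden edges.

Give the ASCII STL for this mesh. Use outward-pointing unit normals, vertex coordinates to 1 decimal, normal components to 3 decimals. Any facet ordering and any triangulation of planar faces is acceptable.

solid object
 facet normal -0.032 0.025 -0.999
  outer loop
   vertex 4.3 0.6 0.5
   vertex 1.1 4.4 0.7
   vertex 4.5 4.8 0.6
  endloop
 endfacet
 facet normal 0.993 -0.045 -0.110
  outer loop
   vertex 4.3 0.6 0.5
   vertex 4.5 4.8 0.6
   vertex 4.8 0.9 4.9
  endloop
 endfacet
 facet normal -0.664 -0.531 -0.527
  outer loop
   vertex 1.2 1.4 3.6
   vertex 1.1 4.4 0.7
   vertex 4.3 0.6 0.5
  endloop
 endfacet
 facet normal -0.116 0.866 -0.486
  outer loop
   vertex 2.5 4.7 0.9
   vertex 4.5 4.8 0.6
   vertex 1.1 4.4 0.7
  endloop
 endfacet
 facet normal 0.063 0.741 0.668
  outer loop
   vertex 2.5 4.7 0.9
   vertex 4.8 0.9 4.9
   vertex 4.5 4.8 0.6
  endloop
 endfacet
 facet normal 0.126 -0.991 0.053
  outer loop
   vertex 3.4 0.7 4.5
   vertex 4.3 0.6 0.5
   vertex 4.8 0.9 4.9
  endloop
 endfacet
 facet normal -0.345 -0.933 -0.104
  outer loop
   vertex 1.8 1.1 4.3
   vertex 1.2 1.4 3.6
   vertex 4.3 0.6 0.5
  endloop
 endfacet
 facet normal -0.239 -0.971 -0.030
  outer loop
   vertex 1.8 1.1 4.3
   vertex 4.3 0.6 0.5
   vertex 3.4 0.7 4.5
  endloop
 endfacet
 facet normal -0.206 -0.371 0.906
  outer loop
   vertex 1.8 1.1 4.3
   vertex 3.4 0.7 4.5
   vertex 4.8 0.9 4.9
  endloop
 endfacet
 facet normal -0.097 0.693 0.714
  outer loop
   vertex 1.8 1.1 4.3
   vertex 4.8 0.9 4.9
   vertex 2.5 4.7 0.9
  endloop
 endfacet
 facet normal -0.451 0.612 0.649
  outer loop
   vertex 1.8 1.1 4.3
   vertex 1.1 4.4 0.7
   vertex 1.2 1.4 3.6
  endloop
 endfacet
 facet normal -0.245 0.690 0.681
  outer loop
   vertex 1.8 1.1 4.3
   vertex 2.5 4.7 0.9
   vertex 1.1 4.4 0.7
  endloop
 endfacet
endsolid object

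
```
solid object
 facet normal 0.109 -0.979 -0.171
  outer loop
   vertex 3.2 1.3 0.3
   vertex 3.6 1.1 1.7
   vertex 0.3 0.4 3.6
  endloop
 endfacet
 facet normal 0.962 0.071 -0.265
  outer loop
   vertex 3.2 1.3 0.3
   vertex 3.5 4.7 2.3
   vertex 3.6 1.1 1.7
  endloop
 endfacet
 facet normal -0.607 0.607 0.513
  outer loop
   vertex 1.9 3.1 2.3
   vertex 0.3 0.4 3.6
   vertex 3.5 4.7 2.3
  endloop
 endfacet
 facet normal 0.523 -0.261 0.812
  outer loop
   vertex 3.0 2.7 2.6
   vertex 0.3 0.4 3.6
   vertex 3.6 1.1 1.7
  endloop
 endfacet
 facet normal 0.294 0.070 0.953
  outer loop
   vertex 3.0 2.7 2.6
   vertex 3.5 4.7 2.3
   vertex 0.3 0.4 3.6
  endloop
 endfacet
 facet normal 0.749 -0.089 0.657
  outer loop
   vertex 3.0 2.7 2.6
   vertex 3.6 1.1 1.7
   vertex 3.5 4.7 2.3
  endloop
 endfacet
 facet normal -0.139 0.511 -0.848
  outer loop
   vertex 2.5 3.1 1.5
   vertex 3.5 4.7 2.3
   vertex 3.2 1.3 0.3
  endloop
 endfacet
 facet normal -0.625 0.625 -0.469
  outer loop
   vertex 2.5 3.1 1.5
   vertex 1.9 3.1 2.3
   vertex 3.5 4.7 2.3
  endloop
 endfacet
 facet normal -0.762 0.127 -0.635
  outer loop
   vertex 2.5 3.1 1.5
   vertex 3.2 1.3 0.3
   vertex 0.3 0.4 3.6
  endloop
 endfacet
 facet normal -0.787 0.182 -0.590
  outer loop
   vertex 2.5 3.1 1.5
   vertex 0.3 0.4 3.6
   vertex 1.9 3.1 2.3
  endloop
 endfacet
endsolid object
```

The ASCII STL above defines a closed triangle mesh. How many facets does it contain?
10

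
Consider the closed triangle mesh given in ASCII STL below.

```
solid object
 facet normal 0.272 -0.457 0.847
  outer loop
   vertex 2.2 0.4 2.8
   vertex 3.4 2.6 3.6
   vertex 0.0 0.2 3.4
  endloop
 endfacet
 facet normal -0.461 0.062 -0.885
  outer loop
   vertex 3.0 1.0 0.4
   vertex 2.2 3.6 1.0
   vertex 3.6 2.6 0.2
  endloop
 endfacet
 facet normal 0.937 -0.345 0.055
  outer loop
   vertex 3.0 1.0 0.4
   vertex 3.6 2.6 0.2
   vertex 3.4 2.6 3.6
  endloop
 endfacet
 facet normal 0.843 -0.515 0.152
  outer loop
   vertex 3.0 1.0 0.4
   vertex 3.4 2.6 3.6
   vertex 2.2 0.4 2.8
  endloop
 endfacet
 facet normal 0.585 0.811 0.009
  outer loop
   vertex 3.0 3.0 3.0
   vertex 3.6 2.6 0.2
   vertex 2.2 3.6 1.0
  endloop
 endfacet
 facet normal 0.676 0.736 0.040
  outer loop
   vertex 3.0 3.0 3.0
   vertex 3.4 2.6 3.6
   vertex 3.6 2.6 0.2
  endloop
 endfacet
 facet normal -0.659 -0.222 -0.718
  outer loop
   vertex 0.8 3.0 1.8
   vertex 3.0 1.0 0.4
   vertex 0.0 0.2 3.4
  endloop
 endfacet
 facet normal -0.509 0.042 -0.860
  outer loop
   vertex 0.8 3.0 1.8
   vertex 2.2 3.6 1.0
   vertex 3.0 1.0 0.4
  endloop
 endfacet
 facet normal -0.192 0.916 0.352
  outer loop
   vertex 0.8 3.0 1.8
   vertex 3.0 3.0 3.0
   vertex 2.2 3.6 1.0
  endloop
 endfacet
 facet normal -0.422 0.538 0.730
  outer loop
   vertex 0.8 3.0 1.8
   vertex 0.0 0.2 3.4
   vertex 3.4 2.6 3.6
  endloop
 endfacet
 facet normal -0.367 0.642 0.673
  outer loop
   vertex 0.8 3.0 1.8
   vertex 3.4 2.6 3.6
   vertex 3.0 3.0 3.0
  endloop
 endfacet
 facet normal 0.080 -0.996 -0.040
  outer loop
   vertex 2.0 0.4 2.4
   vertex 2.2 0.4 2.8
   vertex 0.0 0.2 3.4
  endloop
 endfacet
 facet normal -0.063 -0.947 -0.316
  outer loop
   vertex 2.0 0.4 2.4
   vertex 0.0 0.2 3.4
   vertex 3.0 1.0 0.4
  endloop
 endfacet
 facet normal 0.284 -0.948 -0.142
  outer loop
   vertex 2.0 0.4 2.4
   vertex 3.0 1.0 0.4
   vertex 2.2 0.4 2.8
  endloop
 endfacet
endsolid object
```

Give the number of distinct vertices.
9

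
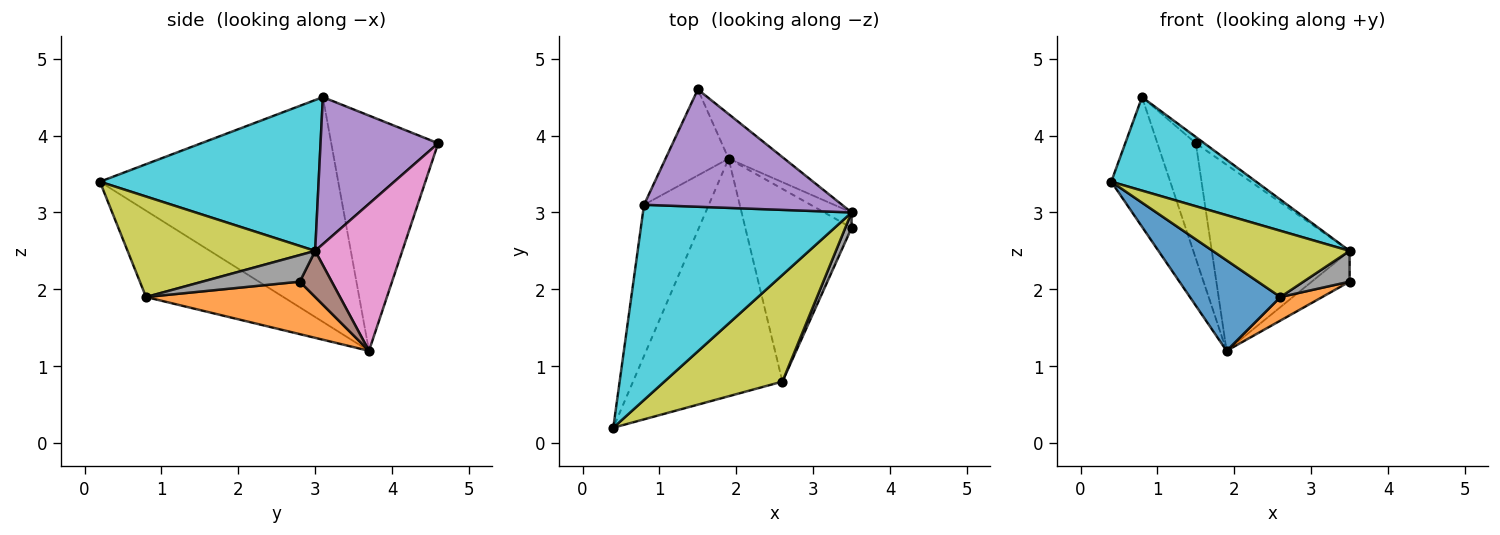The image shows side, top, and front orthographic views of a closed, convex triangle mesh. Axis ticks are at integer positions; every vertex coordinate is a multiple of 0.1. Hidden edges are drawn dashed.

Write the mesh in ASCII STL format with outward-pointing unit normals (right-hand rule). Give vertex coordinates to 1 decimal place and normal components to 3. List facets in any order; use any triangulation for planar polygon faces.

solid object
 facet normal -0.475 -0.313 -0.822
  outer loop
   vertex 2.6 0.8 1.9
   vertex 0.4 0.2 3.4
   vertex 1.9 3.7 1.2
  endloop
 endfacet
 facet normal 0.440 -0.109 -0.891
  outer loop
   vertex 2.6 0.8 1.9
   vertex 1.9 3.7 1.2
   vertex 3.5 2.8 2.1
  endloop
 endfacet
 facet normal -0.935 0.231 -0.270
  outer loop
   vertex 0.8 3.1 4.5
   vertex 1.9 3.7 1.2
   vertex 0.4 0.2 3.4
  endloop
 endfacet
 facet normal -0.912 0.328 -0.245
  outer loop
   vertex 0.8 3.1 4.5
   vertex 1.5 4.6 3.9
   vertex 1.9 3.7 1.2
  endloop
 endfacet
 facet normal 0.596 0.043 0.802
  outer loop
   vertex 3.5 3.0 2.5
   vertex 1.5 4.6 3.9
   vertex 0.8 3.1 4.5
  endloop
 endfacet
 facet normal 0.602 0.714 -0.357
  outer loop
   vertex 3.5 3.0 2.5
   vertex 3.5 2.8 2.1
   vertex 1.9 3.7 1.2
  endloop
 endfacet
 facet normal 0.524 0.828 -0.199
  outer loop
   vertex 3.5 3.0 2.5
   vertex 1.9 3.7 1.2
   vertex 1.5 4.6 3.9
  endloop
 endfacet
 facet normal 0.884 -0.419 0.209
  outer loop
   vertex 3.5 3.0 2.5
   vertex 2.6 0.8 1.9
   vertex 3.5 2.8 2.1
  endloop
 endfacet
 facet normal 0.586 -0.427 0.688
  outer loop
   vertex 3.5 3.0 2.5
   vertex 0.4 0.2 3.4
   vertex 2.6 0.8 1.9
  endloop
 endfacet
 facet normal 0.546 -0.362 0.755
  outer loop
   vertex 3.5 3.0 2.5
   vertex 0.8 3.1 4.5
   vertex 0.4 0.2 3.4
  endloop
 endfacet
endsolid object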